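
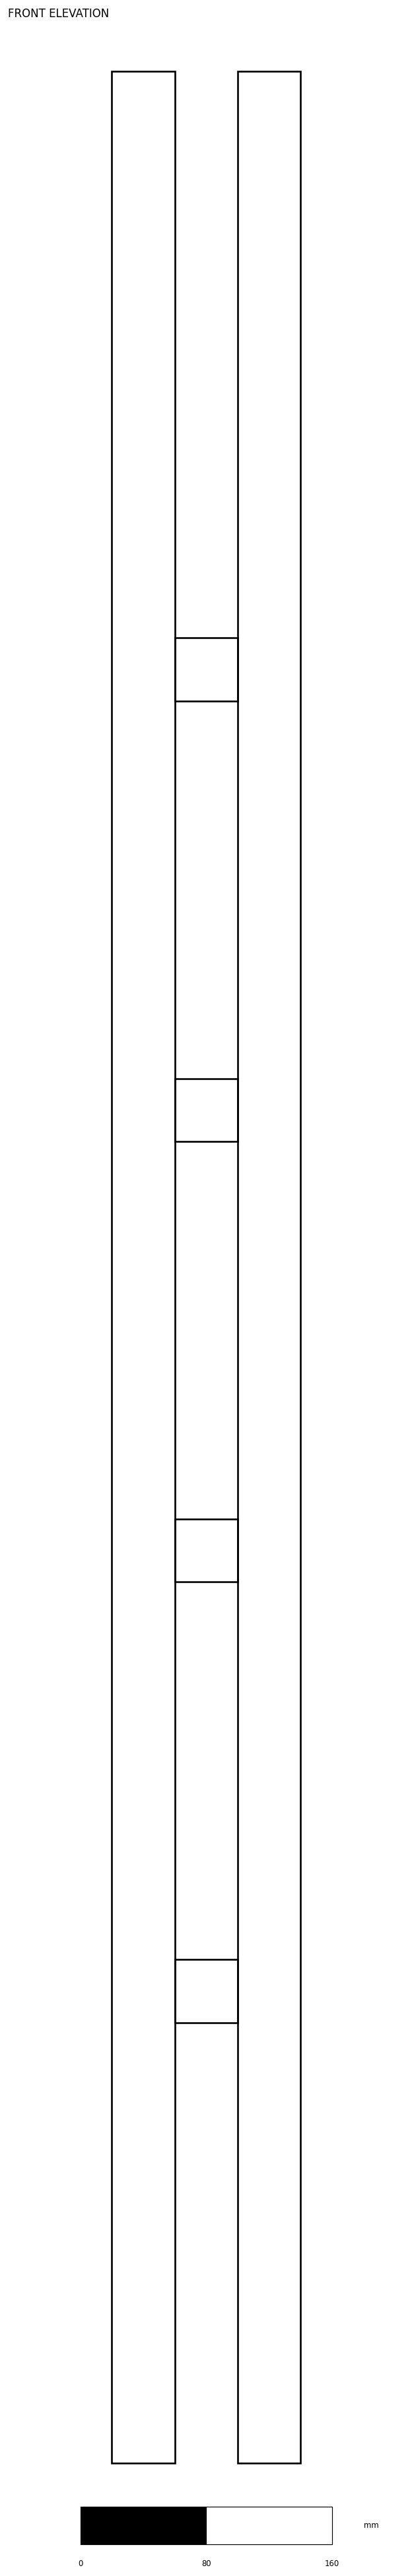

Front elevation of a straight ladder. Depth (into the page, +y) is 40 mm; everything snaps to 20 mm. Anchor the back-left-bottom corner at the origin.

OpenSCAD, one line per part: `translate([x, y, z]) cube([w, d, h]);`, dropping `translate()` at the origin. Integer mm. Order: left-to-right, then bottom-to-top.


cube([40, 40, 1520]);
translate([40, 0, 280]) cube([40, 40, 40]);
translate([40, 0, 560]) cube([40, 40, 40]);
translate([40, 0, 840]) cube([40, 40, 40]);
translate([40, 0, 1120]) cube([40, 40, 40]);
translate([80, 0, 0]) cube([40, 40, 1520]);


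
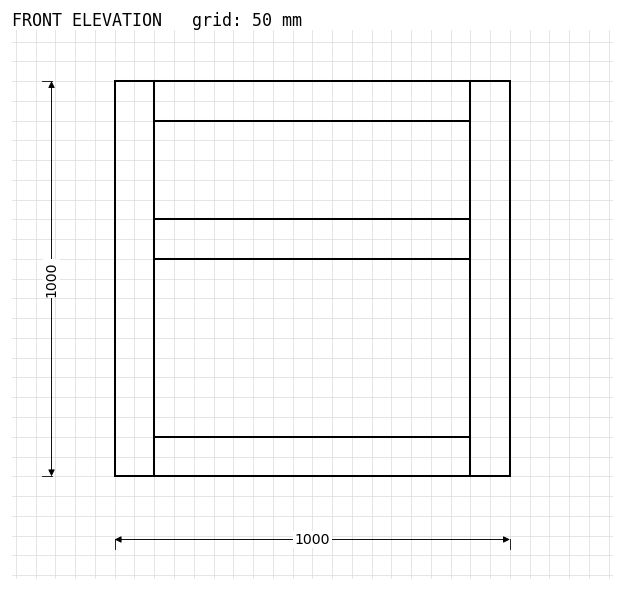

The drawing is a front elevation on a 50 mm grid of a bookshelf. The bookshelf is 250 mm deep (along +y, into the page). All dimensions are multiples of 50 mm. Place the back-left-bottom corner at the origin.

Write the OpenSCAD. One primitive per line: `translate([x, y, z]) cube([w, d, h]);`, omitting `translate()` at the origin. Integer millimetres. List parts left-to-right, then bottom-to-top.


cube([100, 250, 1000]);
translate([100, 0, 0]) cube([800, 250, 100]);
translate([100, 0, 550]) cube([800, 250, 100]);
translate([100, 0, 900]) cube([800, 250, 100]);
translate([900, 0, 0]) cube([100, 250, 1000]);


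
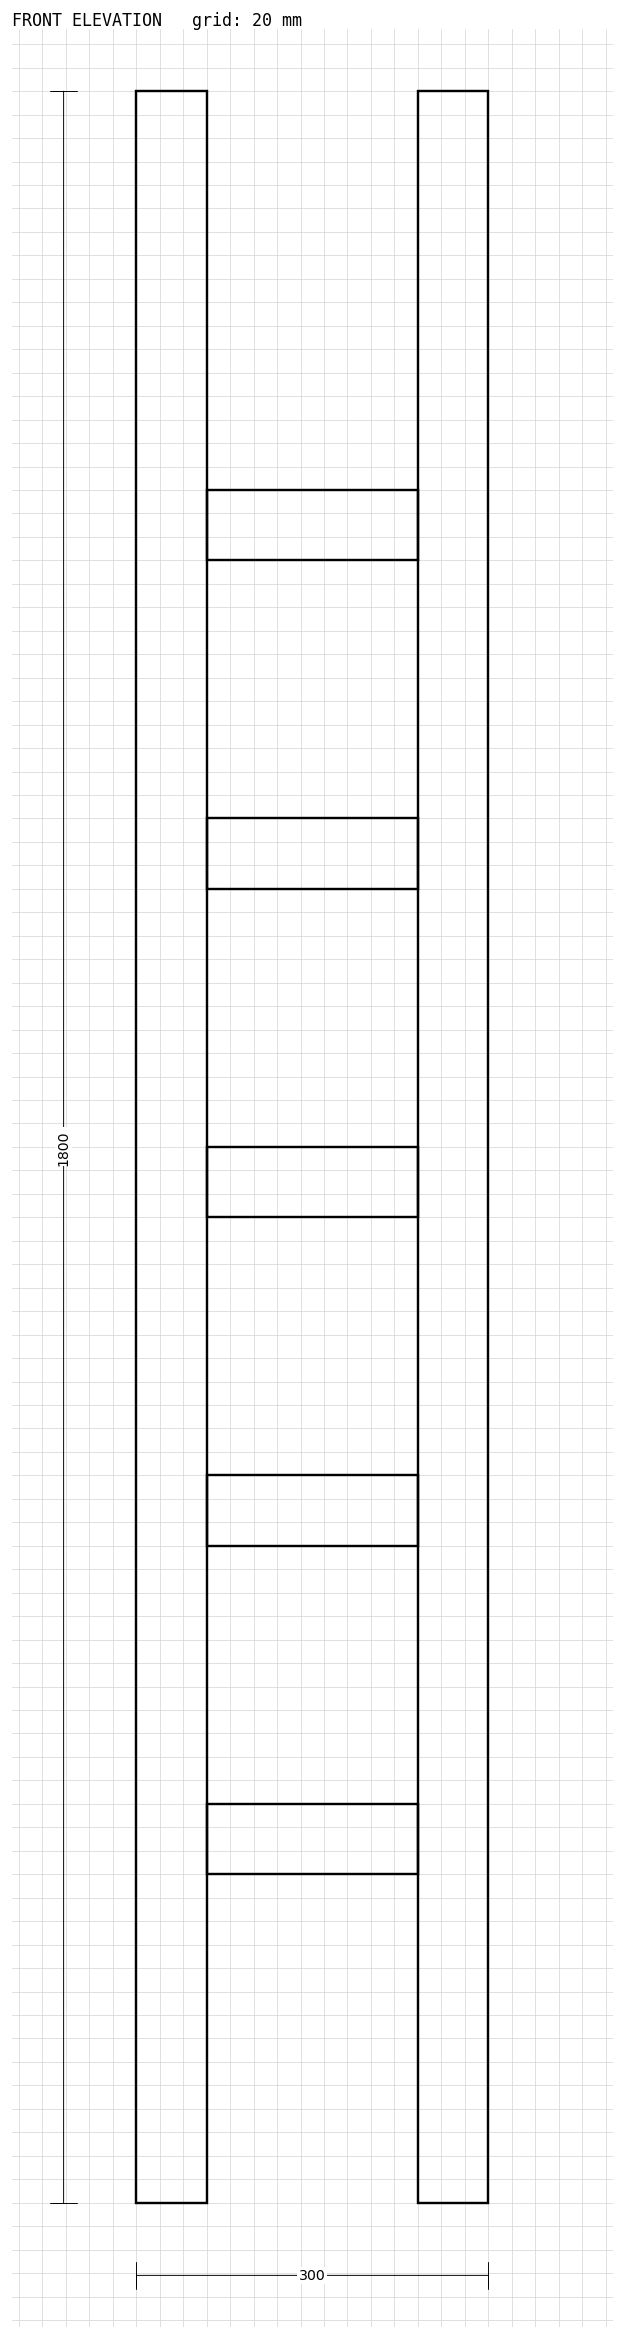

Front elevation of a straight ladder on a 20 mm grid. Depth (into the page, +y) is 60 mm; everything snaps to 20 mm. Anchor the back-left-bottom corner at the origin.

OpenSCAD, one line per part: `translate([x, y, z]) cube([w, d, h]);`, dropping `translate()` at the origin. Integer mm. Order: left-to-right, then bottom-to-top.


cube([60, 60, 1800]);
translate([60, 0, 280]) cube([180, 60, 60]);
translate([60, 0, 560]) cube([180, 60, 60]);
translate([60, 0, 840]) cube([180, 60, 60]);
translate([60, 0, 1120]) cube([180, 60, 60]);
translate([60, 0, 1400]) cube([180, 60, 60]);
translate([240, 0, 0]) cube([60, 60, 1800]);


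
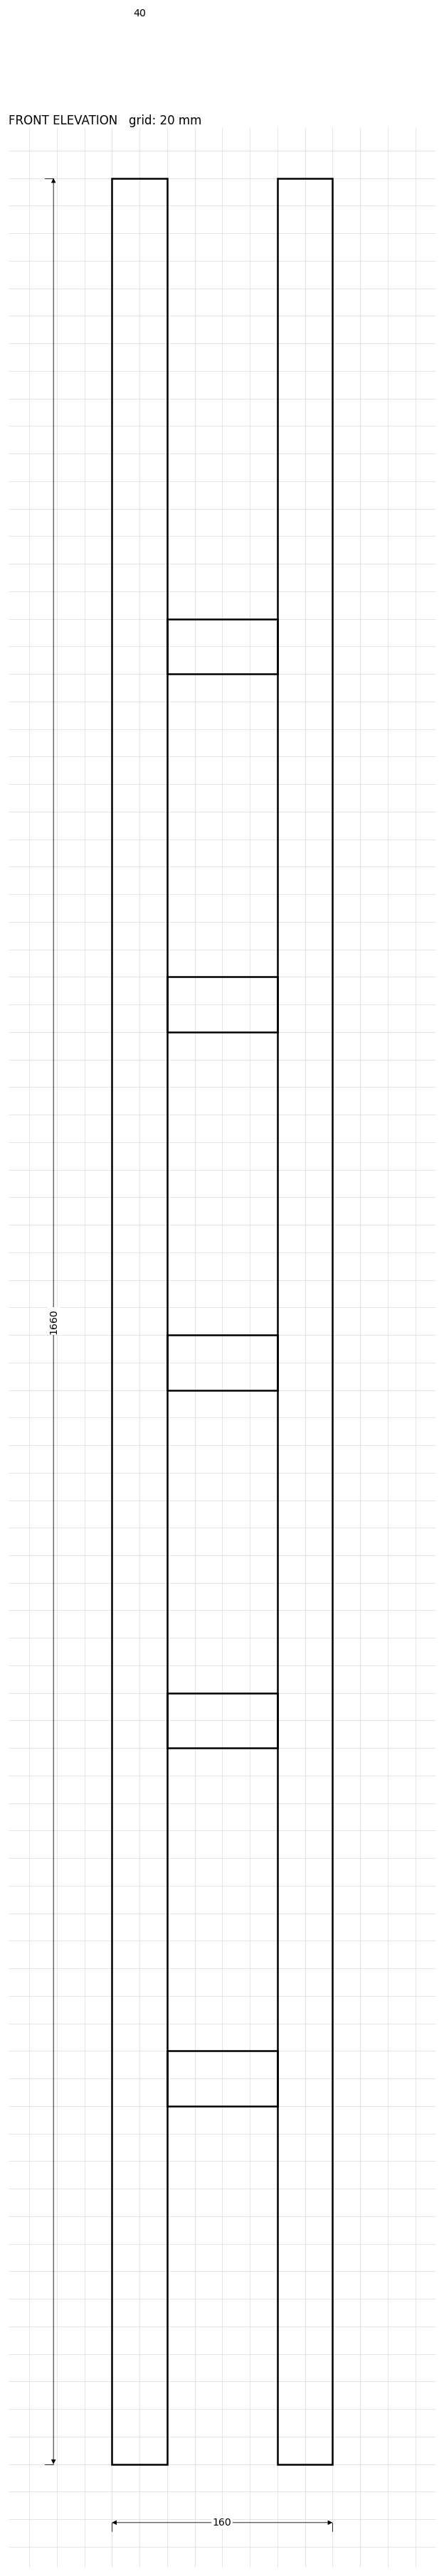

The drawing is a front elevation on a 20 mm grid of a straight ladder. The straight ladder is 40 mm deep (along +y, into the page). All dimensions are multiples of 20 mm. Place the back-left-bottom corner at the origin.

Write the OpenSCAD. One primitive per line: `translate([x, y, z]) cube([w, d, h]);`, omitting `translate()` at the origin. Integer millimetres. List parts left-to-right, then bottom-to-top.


cube([40, 40, 1660]);
translate([40, 0, 260]) cube([80, 40, 40]);
translate([40, 0, 520]) cube([80, 40, 40]);
translate([40, 0, 780]) cube([80, 40, 40]);
translate([40, 0, 1040]) cube([80, 40, 40]);
translate([40, 0, 1300]) cube([80, 40, 40]);
translate([120, 0, 0]) cube([40, 40, 1660]);


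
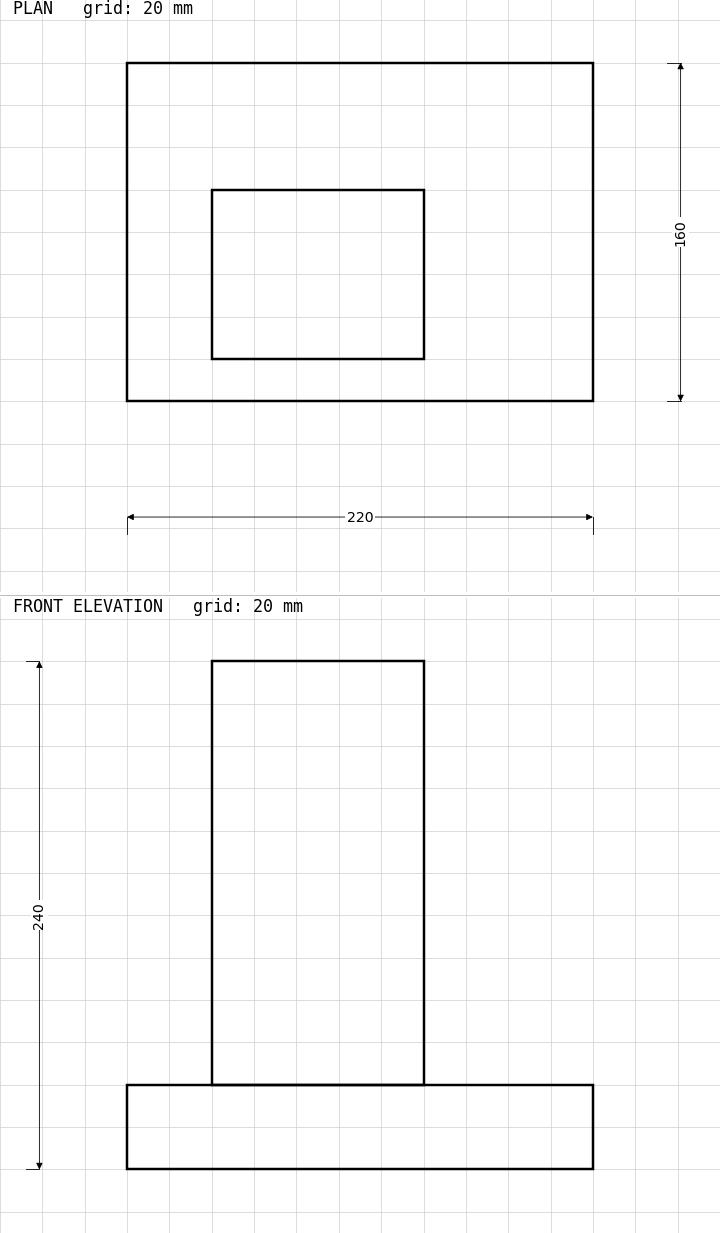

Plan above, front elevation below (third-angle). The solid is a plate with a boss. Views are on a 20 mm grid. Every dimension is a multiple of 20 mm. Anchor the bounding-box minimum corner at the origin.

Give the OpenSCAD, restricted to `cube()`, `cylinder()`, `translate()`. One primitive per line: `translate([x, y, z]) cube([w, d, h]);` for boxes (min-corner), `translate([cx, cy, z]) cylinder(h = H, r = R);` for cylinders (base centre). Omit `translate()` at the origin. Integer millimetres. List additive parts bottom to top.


cube([220, 160, 40]);
translate([40, 20, 40]) cube([100, 80, 200]);


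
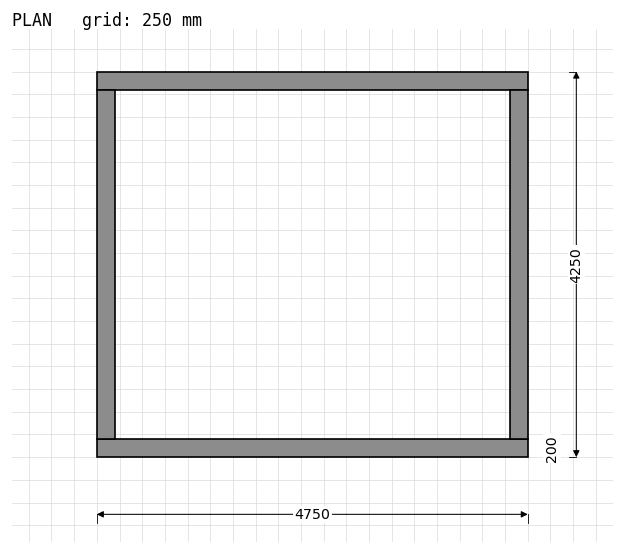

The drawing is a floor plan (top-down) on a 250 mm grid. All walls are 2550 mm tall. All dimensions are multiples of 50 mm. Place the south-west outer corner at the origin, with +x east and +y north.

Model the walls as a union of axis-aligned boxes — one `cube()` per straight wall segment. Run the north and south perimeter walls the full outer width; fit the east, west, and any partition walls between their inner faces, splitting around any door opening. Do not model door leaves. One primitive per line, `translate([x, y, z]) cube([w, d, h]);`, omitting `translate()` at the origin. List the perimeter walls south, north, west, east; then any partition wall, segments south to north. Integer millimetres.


cube([4750, 200, 2550]);
translate([0, 4050, 0]) cube([4750, 200, 2550]);
translate([0, 200, 0]) cube([200, 3850, 2550]);
translate([4550, 200, 0]) cube([200, 3850, 2550]);


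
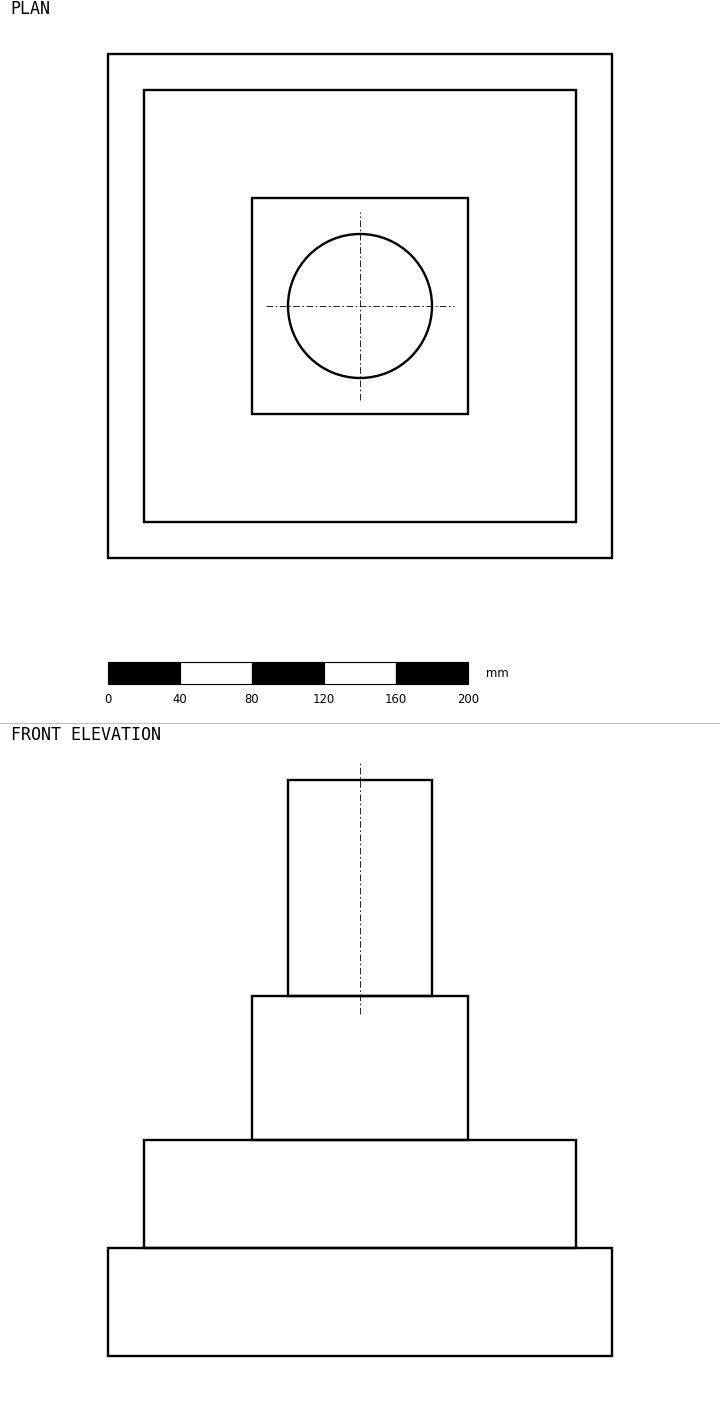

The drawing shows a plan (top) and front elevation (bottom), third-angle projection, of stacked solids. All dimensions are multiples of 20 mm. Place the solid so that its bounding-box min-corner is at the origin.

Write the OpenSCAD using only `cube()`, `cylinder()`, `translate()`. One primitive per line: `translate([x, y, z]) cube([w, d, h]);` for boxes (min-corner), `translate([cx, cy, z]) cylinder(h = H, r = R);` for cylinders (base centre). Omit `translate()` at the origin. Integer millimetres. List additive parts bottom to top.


cube([280, 280, 60]);
translate([20, 20, 60]) cube([240, 240, 60]);
translate([80, 80, 120]) cube([120, 120, 80]);
translate([140, 140, 200]) cylinder(h = 120, r = 40);


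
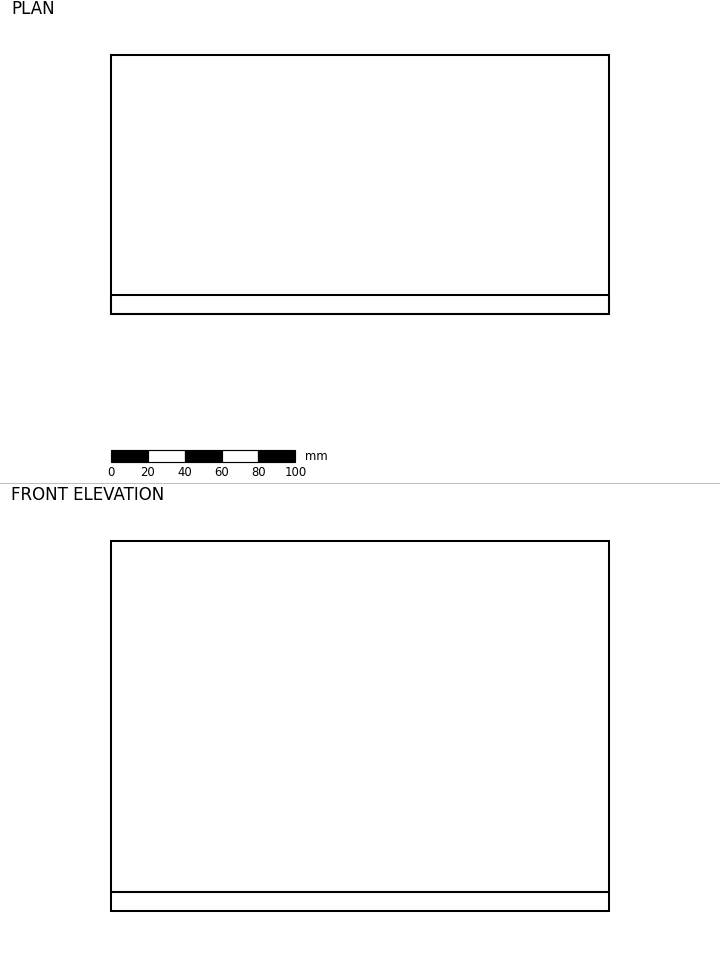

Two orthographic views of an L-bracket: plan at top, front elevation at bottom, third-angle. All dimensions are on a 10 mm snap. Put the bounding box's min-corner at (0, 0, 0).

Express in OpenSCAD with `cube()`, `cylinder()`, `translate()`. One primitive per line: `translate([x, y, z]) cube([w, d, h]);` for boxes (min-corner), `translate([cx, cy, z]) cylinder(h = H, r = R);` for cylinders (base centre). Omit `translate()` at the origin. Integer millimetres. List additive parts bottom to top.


cube([270, 140, 10]);
translate([0, 0, 10]) cube([270, 10, 190]);


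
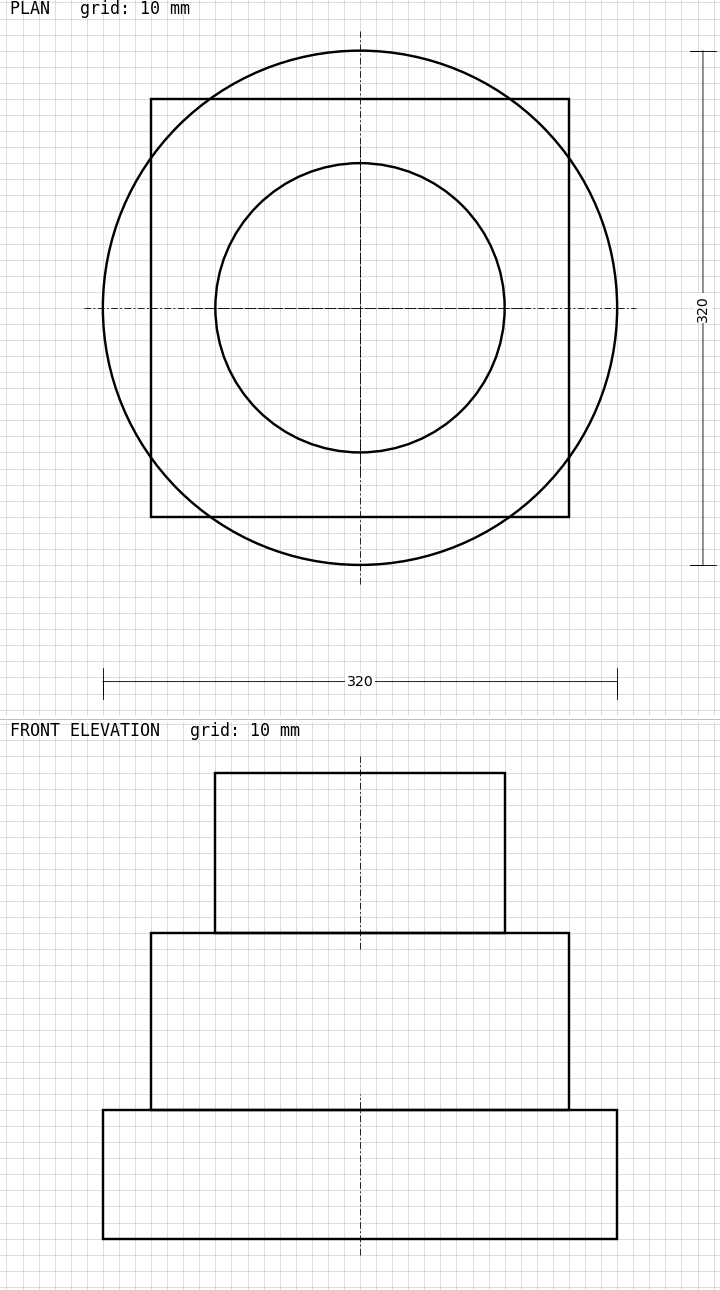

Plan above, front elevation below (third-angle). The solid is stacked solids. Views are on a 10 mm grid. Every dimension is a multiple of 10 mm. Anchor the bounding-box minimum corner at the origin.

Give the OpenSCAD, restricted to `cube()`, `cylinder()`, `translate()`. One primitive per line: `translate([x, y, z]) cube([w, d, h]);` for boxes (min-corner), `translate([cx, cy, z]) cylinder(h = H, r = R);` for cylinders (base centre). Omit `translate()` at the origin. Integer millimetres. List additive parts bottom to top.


translate([160, 160, 0]) cylinder(h = 80, r = 160);
translate([30, 30, 80]) cube([260, 260, 110]);
translate([160, 160, 190]) cylinder(h = 100, r = 90);


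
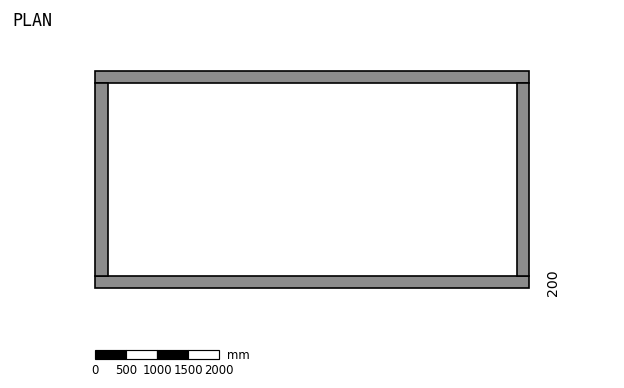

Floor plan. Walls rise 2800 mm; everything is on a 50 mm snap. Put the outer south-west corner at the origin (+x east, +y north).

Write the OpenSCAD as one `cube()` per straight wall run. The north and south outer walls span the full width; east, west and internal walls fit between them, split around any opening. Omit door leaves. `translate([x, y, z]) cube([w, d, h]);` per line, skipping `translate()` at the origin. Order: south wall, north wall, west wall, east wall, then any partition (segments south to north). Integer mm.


cube([7000, 200, 2800]);
translate([0, 3300, 0]) cube([7000, 200, 2800]);
translate([0, 200, 0]) cube([200, 3100, 2800]);
translate([6800, 200, 0]) cube([200, 3100, 2800]);


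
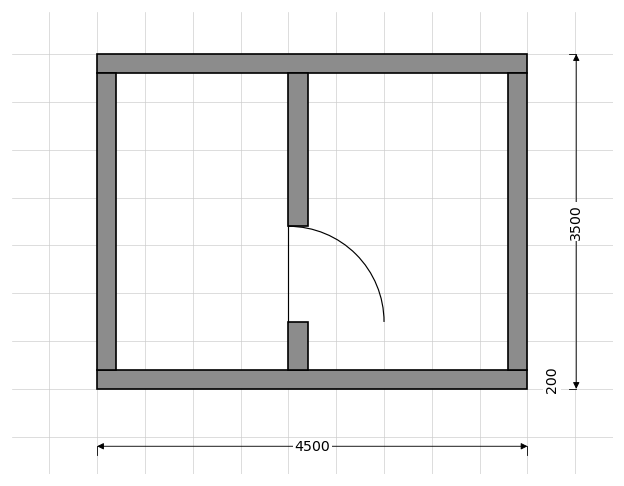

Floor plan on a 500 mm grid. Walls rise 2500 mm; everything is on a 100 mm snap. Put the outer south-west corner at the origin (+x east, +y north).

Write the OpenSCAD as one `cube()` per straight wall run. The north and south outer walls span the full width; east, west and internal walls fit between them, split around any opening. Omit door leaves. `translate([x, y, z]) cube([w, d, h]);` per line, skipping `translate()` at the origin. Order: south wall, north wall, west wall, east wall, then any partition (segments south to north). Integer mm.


cube([4500, 200, 2500]);
translate([0, 3300, 0]) cube([4500, 200, 2500]);
translate([0, 200, 0]) cube([200, 3100, 2500]);
translate([4300, 200, 0]) cube([200, 3100, 2500]);
translate([2000, 200, 0]) cube([200, 500, 2500]);
translate([2000, 1700, 0]) cube([200, 1600, 2500]);


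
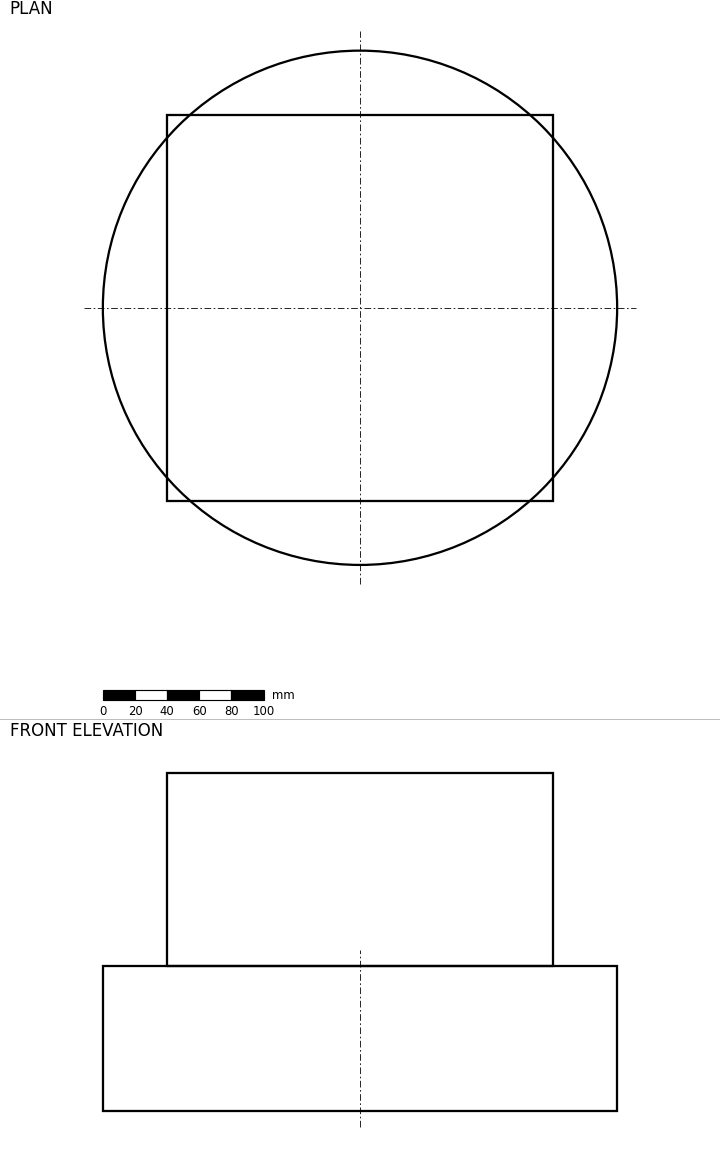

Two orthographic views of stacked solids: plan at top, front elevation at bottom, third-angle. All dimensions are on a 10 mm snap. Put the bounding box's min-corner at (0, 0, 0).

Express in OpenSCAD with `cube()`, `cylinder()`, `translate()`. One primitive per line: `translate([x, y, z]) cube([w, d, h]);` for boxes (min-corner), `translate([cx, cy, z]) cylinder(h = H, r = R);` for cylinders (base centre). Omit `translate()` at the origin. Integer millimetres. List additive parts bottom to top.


translate([160, 160, 0]) cylinder(h = 90, r = 160);
translate([40, 40, 90]) cube([240, 240, 120]);


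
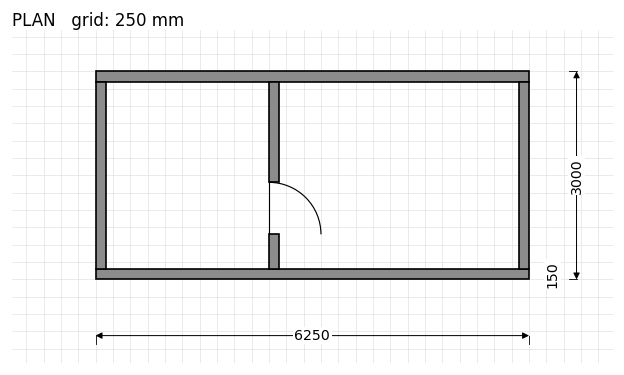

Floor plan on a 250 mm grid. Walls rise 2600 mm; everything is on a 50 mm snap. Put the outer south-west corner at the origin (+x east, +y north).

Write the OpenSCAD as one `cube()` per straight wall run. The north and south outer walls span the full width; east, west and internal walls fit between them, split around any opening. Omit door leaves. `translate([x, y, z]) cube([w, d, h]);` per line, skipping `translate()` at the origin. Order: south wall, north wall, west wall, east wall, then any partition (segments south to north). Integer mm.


cube([6250, 150, 2600]);
translate([0, 2850, 0]) cube([6250, 150, 2600]);
translate([0, 150, 0]) cube([150, 2700, 2600]);
translate([6100, 150, 0]) cube([150, 2700, 2600]);
translate([2500, 150, 0]) cube([150, 500, 2600]);
translate([2500, 1400, 0]) cube([150, 1450, 2600]);


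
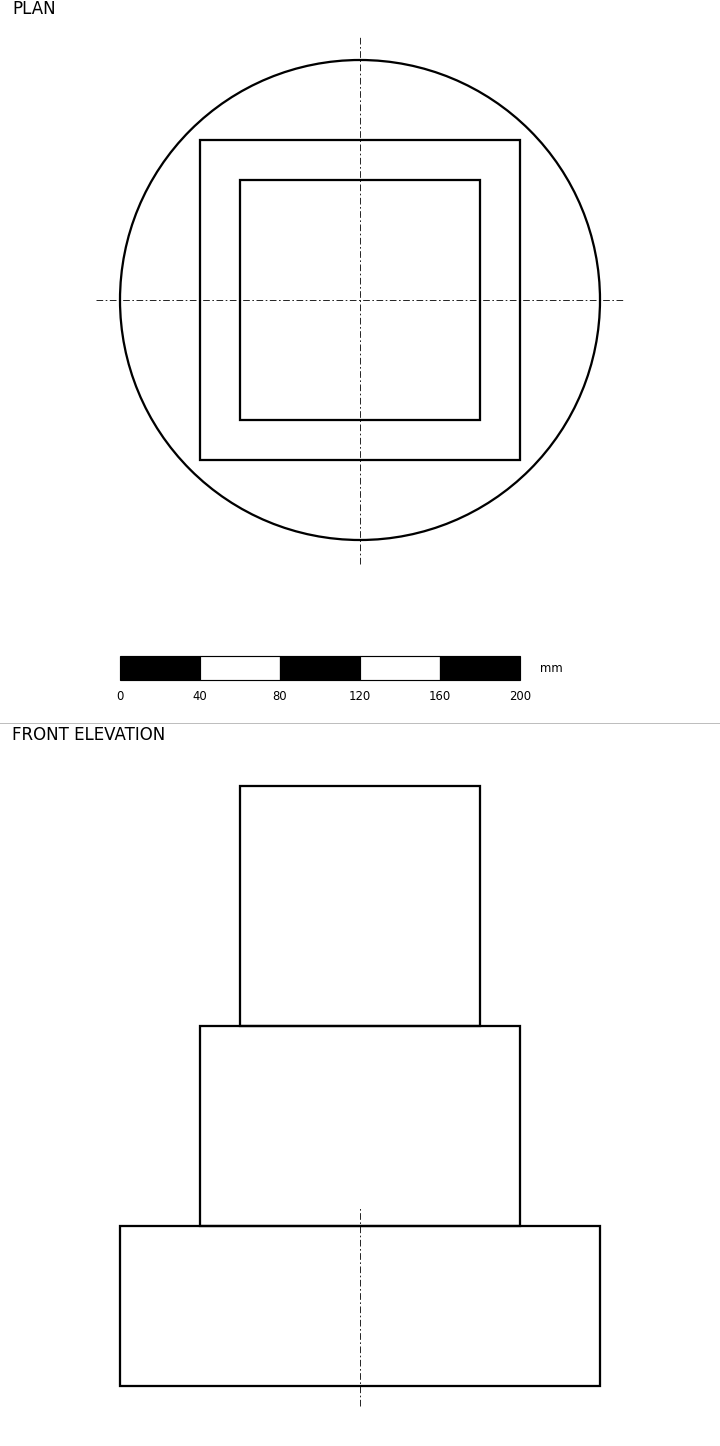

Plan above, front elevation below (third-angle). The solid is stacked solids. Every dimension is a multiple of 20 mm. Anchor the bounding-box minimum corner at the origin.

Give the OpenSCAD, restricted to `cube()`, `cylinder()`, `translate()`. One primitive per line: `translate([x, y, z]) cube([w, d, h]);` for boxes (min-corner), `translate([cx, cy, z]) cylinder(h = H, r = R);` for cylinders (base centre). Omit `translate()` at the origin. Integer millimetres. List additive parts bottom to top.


translate([120, 120, 0]) cylinder(h = 80, r = 120);
translate([40, 40, 80]) cube([160, 160, 100]);
translate([60, 60, 180]) cube([120, 120, 120]);


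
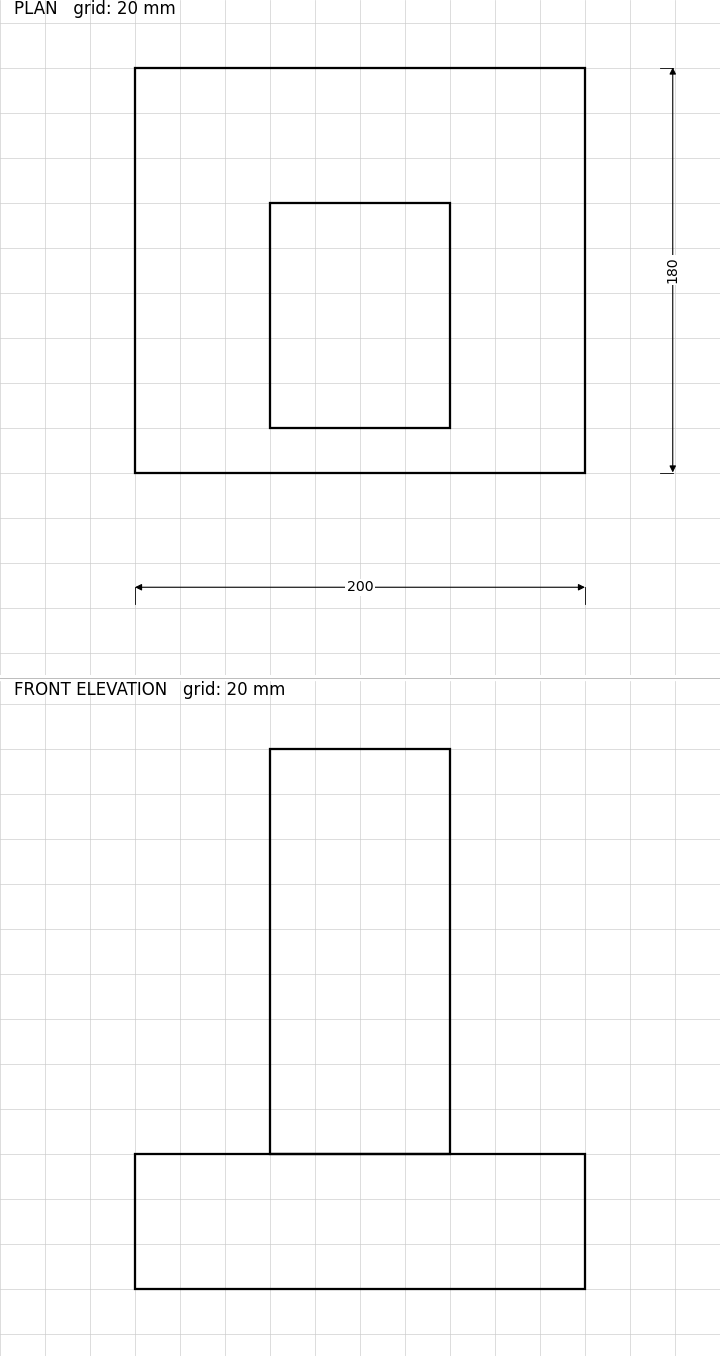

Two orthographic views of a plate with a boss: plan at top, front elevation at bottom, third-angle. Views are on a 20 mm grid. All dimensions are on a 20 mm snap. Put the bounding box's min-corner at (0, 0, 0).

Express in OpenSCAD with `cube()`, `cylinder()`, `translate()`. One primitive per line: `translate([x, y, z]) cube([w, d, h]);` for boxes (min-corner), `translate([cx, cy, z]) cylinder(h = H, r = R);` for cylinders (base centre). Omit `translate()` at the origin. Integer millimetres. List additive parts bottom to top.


cube([200, 180, 60]);
translate([60, 20, 60]) cube([80, 100, 180]);


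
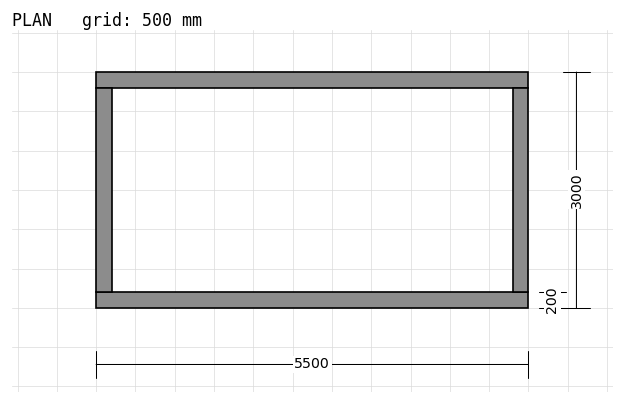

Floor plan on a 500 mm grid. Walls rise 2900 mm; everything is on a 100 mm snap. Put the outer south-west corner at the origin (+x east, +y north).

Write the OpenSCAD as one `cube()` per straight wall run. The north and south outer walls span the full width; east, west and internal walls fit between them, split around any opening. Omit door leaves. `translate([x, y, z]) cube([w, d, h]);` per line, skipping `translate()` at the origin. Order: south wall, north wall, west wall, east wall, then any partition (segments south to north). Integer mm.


cube([5500, 200, 2900]);
translate([0, 2800, 0]) cube([5500, 200, 2900]);
translate([0, 200, 0]) cube([200, 2600, 2900]);
translate([5300, 200, 0]) cube([200, 2600, 2900]);


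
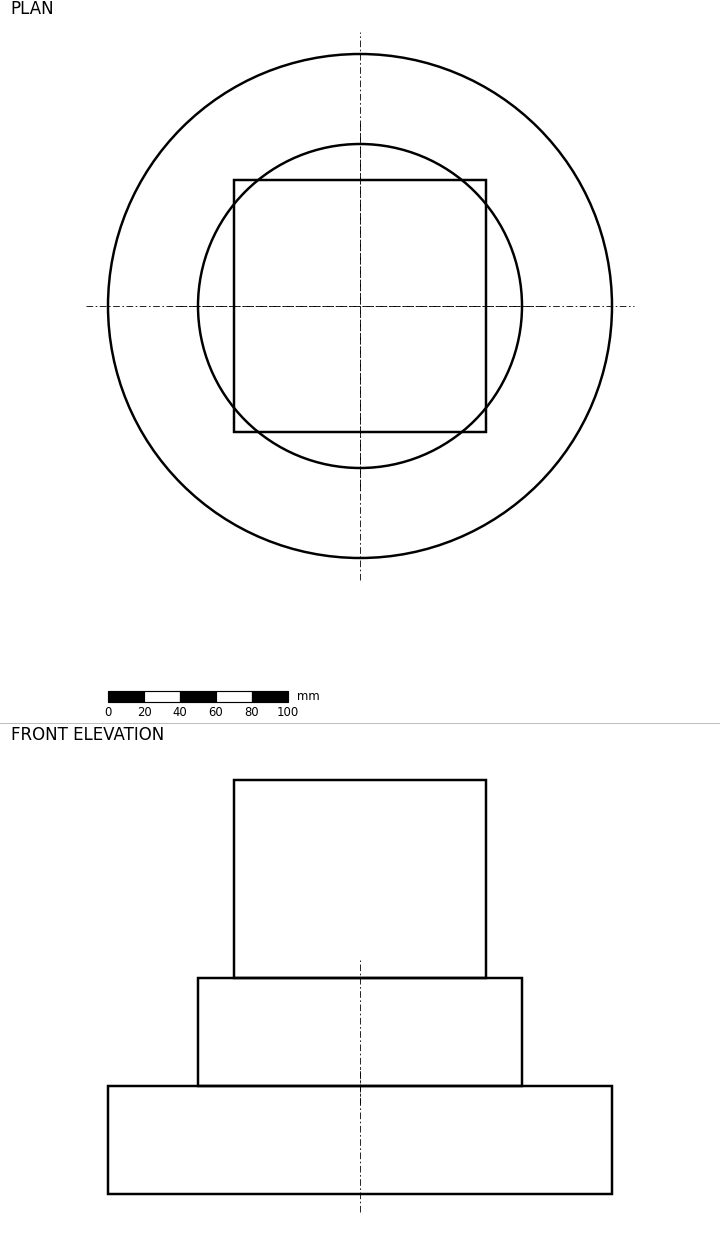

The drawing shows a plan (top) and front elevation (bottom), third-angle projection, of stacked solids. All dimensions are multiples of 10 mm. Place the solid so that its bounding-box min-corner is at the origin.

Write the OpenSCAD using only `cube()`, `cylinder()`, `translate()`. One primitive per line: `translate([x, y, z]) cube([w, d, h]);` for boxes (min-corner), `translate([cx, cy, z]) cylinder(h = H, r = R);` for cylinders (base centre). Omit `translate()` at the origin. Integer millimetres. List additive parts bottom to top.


translate([140, 140, 0]) cylinder(h = 60, r = 140);
translate([140, 140, 60]) cylinder(h = 60, r = 90);
translate([70, 70, 120]) cube([140, 140, 110]);


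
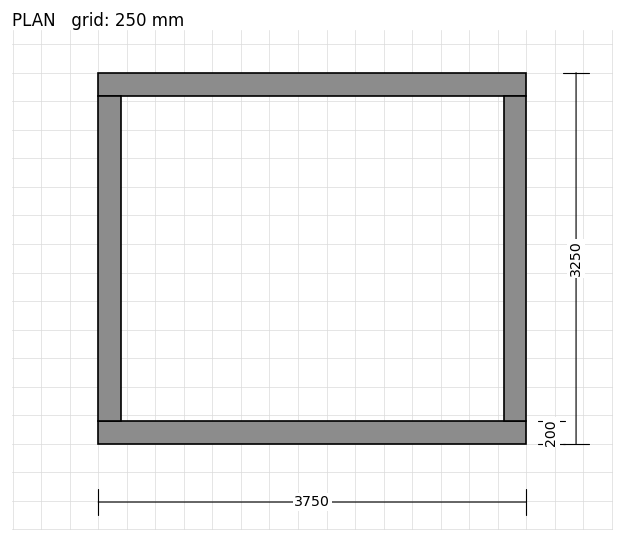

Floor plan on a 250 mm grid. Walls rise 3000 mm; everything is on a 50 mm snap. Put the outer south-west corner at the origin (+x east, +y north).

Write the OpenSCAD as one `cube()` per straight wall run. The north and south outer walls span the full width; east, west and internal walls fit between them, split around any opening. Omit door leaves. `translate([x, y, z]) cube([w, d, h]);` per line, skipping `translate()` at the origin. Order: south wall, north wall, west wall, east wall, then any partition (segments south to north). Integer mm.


cube([3750, 200, 3000]);
translate([0, 3050, 0]) cube([3750, 200, 3000]);
translate([0, 200, 0]) cube([200, 2850, 3000]);
translate([3550, 200, 0]) cube([200, 2850, 3000]);


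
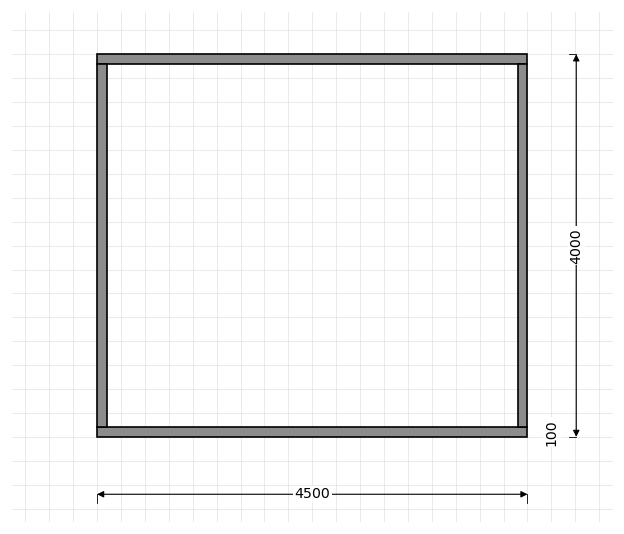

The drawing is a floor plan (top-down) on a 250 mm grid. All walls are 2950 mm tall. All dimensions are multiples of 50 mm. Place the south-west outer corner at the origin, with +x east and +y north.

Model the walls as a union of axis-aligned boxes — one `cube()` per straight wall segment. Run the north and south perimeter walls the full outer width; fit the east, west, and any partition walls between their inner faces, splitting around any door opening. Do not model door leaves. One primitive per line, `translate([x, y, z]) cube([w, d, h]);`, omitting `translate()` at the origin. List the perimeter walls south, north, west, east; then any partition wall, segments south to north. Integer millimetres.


cube([4500, 100, 2950]);
translate([0, 3900, 0]) cube([4500, 100, 2950]);
translate([0, 100, 0]) cube([100, 3800, 2950]);
translate([4400, 100, 0]) cube([100, 3800, 2950]);


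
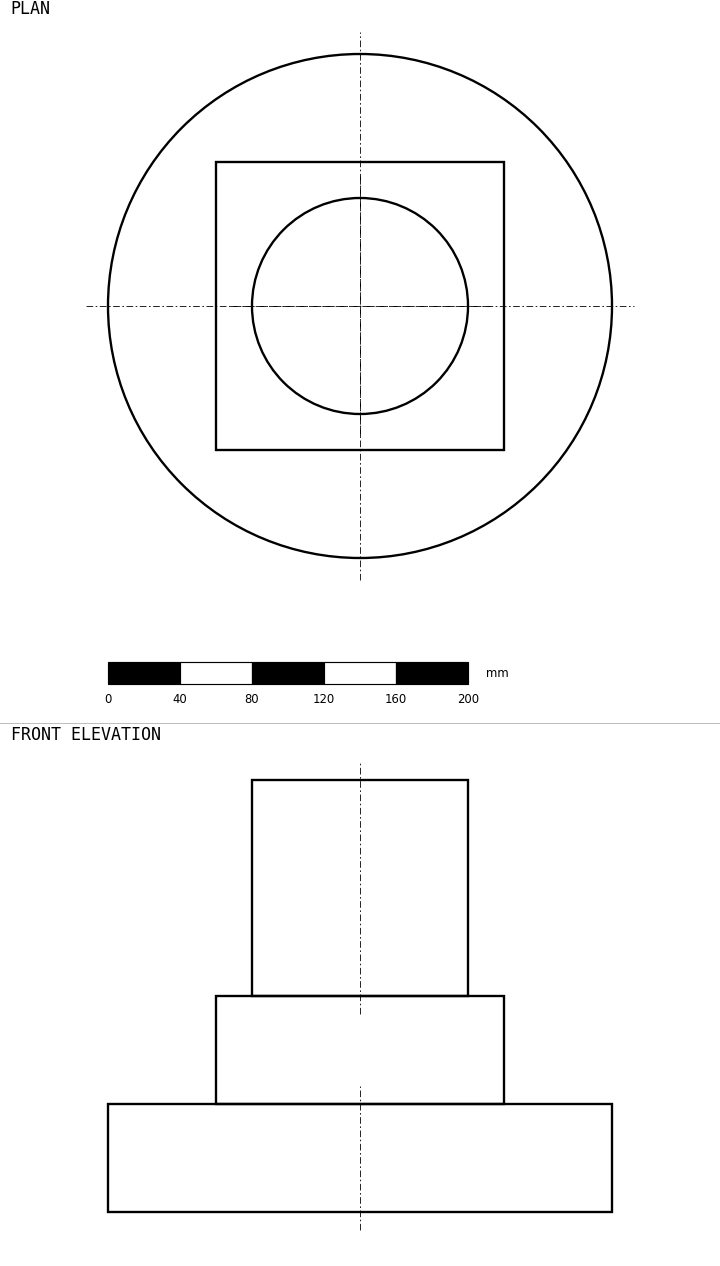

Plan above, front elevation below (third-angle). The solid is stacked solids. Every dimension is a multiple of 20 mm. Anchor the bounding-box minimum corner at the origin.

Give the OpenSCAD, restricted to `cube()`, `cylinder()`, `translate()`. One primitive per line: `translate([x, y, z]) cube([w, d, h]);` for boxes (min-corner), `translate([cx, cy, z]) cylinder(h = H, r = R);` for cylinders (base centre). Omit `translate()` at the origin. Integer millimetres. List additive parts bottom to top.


translate([140, 140, 0]) cylinder(h = 60, r = 140);
translate([60, 60, 60]) cube([160, 160, 60]);
translate([140, 140, 120]) cylinder(h = 120, r = 60);


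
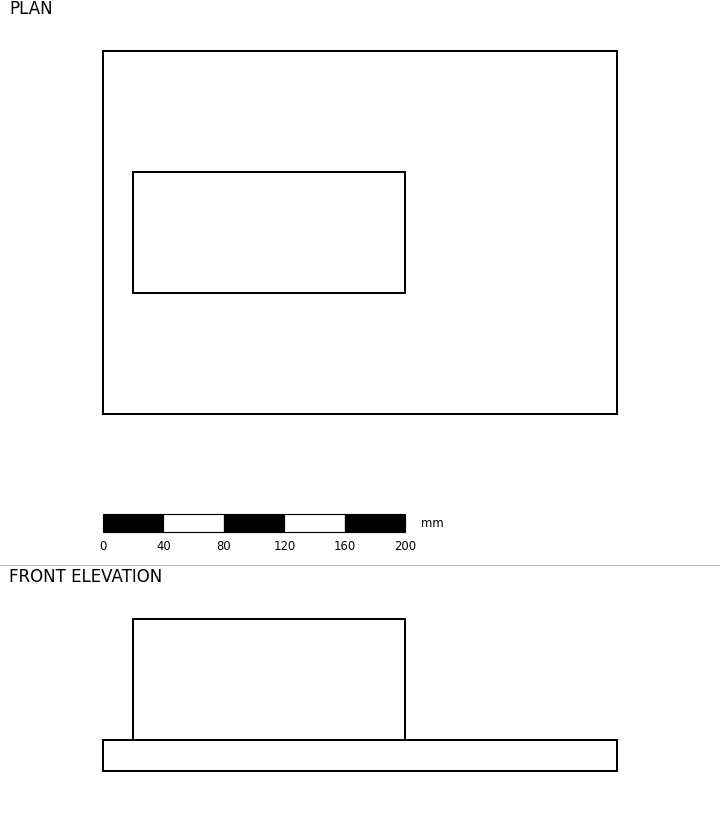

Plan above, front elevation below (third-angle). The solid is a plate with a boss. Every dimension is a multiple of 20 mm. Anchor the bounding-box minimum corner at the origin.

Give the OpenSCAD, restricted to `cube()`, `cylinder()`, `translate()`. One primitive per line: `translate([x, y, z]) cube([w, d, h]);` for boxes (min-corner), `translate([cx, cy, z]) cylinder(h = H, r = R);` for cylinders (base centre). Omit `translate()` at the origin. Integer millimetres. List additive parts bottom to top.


cube([340, 240, 20]);
translate([20, 80, 20]) cube([180, 80, 80]);


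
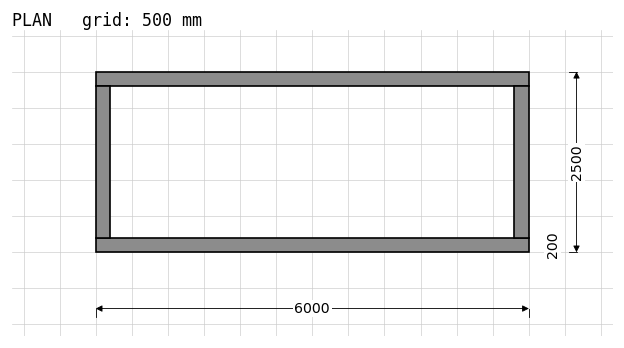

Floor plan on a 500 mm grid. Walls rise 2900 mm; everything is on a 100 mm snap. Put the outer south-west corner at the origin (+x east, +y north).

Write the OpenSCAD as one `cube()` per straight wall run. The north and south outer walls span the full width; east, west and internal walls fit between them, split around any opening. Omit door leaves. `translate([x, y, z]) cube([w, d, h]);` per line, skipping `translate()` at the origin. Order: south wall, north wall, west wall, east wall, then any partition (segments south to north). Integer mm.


cube([6000, 200, 2900]);
translate([0, 2300, 0]) cube([6000, 200, 2900]);
translate([0, 200, 0]) cube([200, 2100, 2900]);
translate([5800, 200, 0]) cube([200, 2100, 2900]);


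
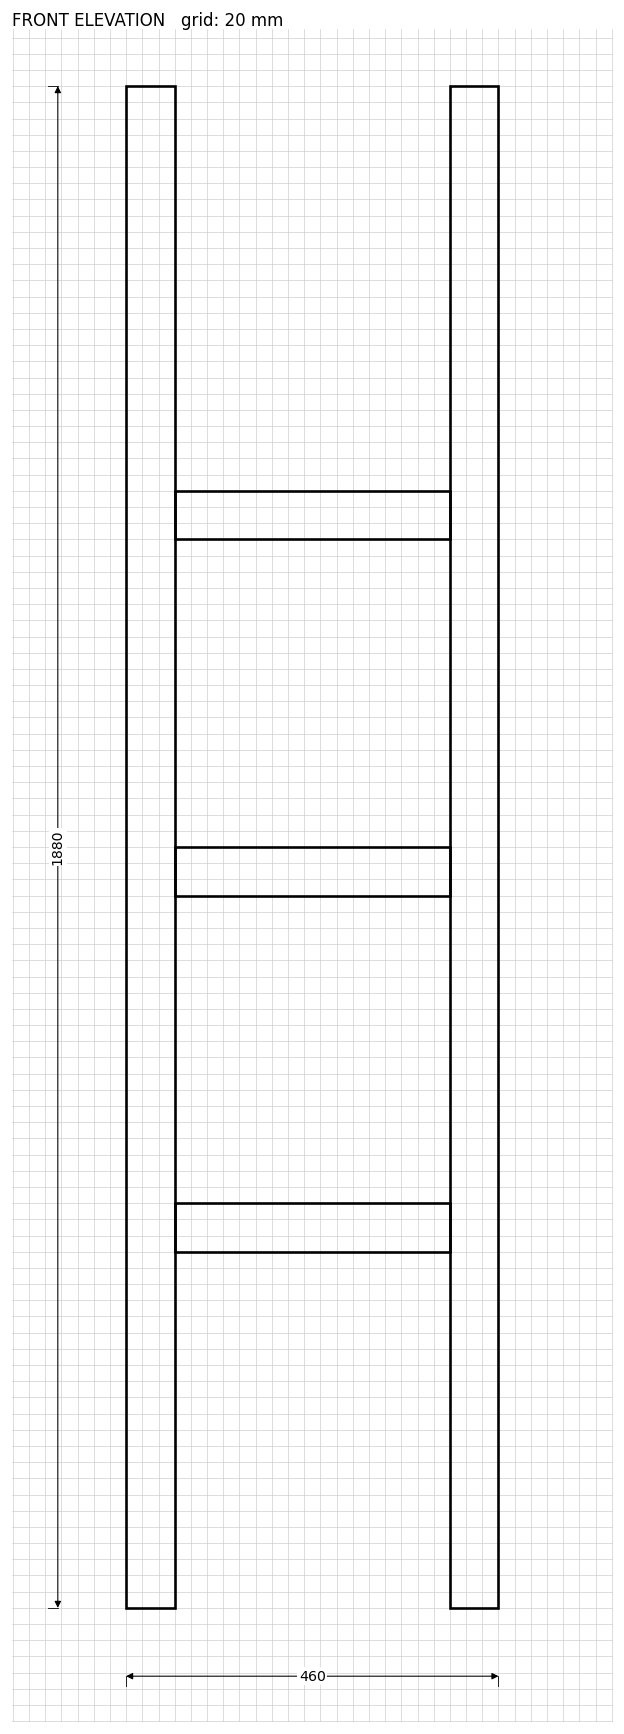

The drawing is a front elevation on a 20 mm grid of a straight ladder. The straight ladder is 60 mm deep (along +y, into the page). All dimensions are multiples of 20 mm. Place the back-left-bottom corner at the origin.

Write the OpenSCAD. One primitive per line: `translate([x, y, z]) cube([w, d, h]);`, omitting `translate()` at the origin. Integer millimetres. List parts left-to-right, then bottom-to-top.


cube([60, 60, 1880]);
translate([60, 0, 440]) cube([340, 60, 60]);
translate([60, 0, 880]) cube([340, 60, 60]);
translate([60, 0, 1320]) cube([340, 60, 60]);
translate([400, 0, 0]) cube([60, 60, 1880]);


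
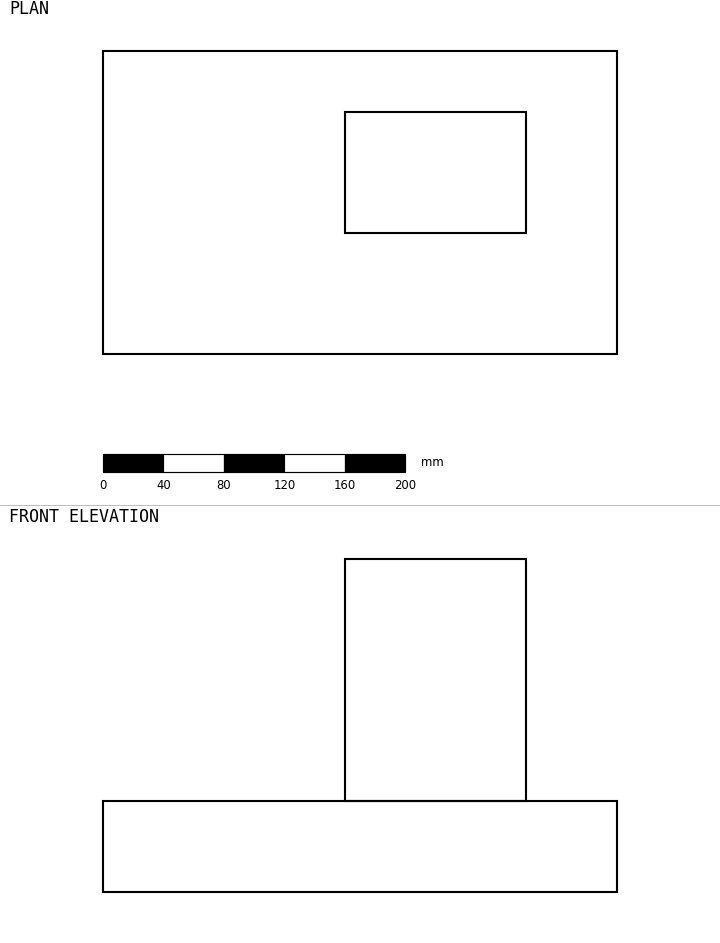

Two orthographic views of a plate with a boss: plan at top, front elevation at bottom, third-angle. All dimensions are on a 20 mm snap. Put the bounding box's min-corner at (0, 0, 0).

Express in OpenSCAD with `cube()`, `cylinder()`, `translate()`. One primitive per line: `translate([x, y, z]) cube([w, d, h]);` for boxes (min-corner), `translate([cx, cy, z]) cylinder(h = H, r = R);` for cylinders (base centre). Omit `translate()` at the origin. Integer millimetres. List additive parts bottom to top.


cube([340, 200, 60]);
translate([160, 80, 60]) cube([120, 80, 160]);


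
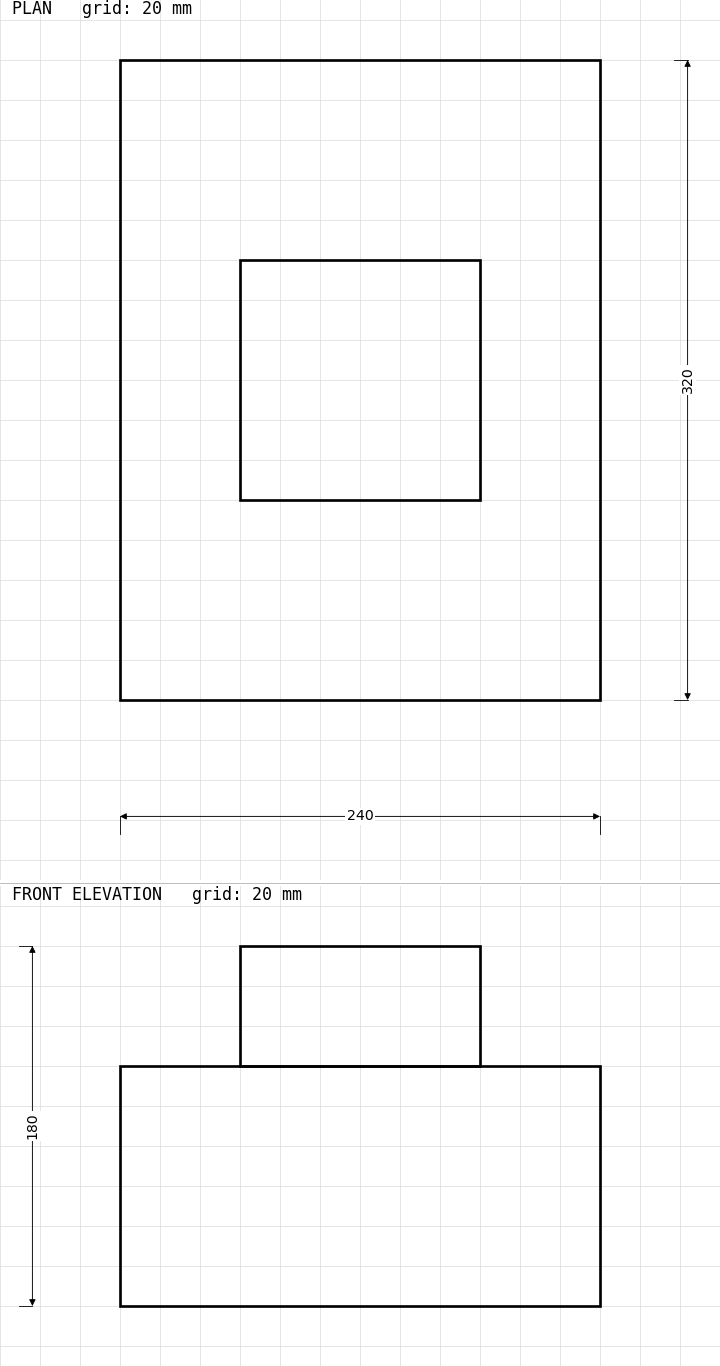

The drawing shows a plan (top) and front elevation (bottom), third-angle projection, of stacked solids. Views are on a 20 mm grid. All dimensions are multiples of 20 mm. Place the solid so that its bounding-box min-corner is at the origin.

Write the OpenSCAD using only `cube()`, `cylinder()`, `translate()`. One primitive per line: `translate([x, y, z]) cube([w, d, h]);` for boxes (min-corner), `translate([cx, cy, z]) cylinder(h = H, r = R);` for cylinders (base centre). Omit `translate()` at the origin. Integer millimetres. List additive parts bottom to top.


cube([240, 320, 120]);
translate([60, 100, 120]) cube([120, 120, 60]);


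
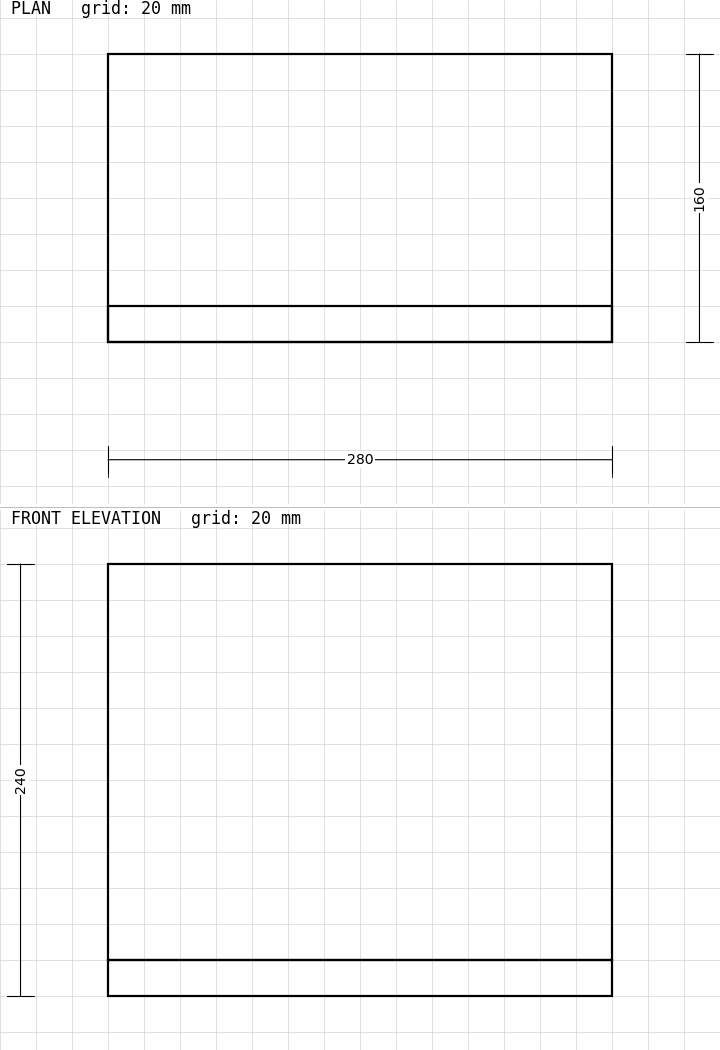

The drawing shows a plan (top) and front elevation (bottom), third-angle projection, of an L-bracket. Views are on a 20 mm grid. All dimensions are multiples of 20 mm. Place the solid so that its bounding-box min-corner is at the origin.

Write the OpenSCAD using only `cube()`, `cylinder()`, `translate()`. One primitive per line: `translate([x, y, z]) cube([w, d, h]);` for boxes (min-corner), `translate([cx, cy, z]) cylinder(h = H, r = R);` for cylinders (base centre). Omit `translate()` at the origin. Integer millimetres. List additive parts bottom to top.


cube([280, 160, 20]);
translate([0, 0, 20]) cube([280, 20, 220]);


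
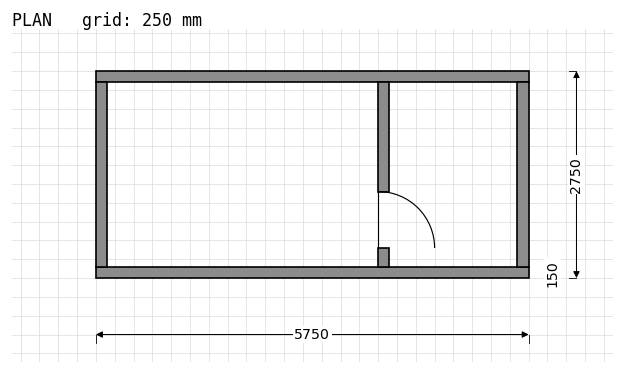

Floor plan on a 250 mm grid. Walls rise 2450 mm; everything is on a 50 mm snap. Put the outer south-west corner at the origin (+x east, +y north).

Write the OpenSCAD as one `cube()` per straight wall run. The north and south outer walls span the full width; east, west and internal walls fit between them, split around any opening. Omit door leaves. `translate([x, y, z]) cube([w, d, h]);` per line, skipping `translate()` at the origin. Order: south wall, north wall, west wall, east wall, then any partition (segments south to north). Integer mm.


cube([5750, 150, 2450]);
translate([0, 2600, 0]) cube([5750, 150, 2450]);
translate([0, 150, 0]) cube([150, 2450, 2450]);
translate([5600, 150, 0]) cube([150, 2450, 2450]);
translate([3750, 150, 0]) cube([150, 250, 2450]);
translate([3750, 1150, 0]) cube([150, 1450, 2450]);


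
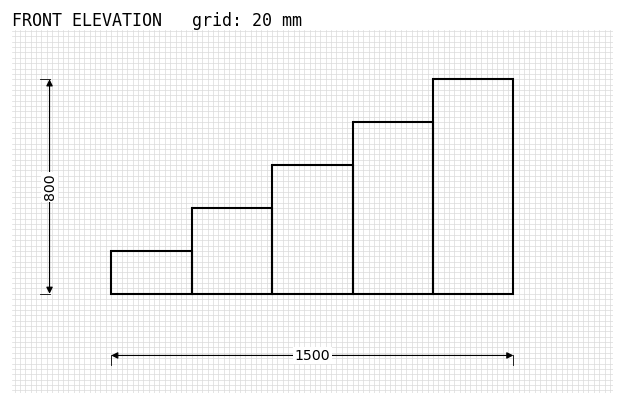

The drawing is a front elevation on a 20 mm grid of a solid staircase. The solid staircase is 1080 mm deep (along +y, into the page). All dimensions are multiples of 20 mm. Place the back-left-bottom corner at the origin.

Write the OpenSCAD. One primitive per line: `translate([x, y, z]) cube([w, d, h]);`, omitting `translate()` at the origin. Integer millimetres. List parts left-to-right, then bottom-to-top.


cube([300, 1080, 160]);
translate([300, 0, 0]) cube([300, 1080, 320]);
translate([600, 0, 0]) cube([300, 1080, 480]);
translate([900, 0, 0]) cube([300, 1080, 640]);
translate([1200, 0, 0]) cube([300, 1080, 800]);


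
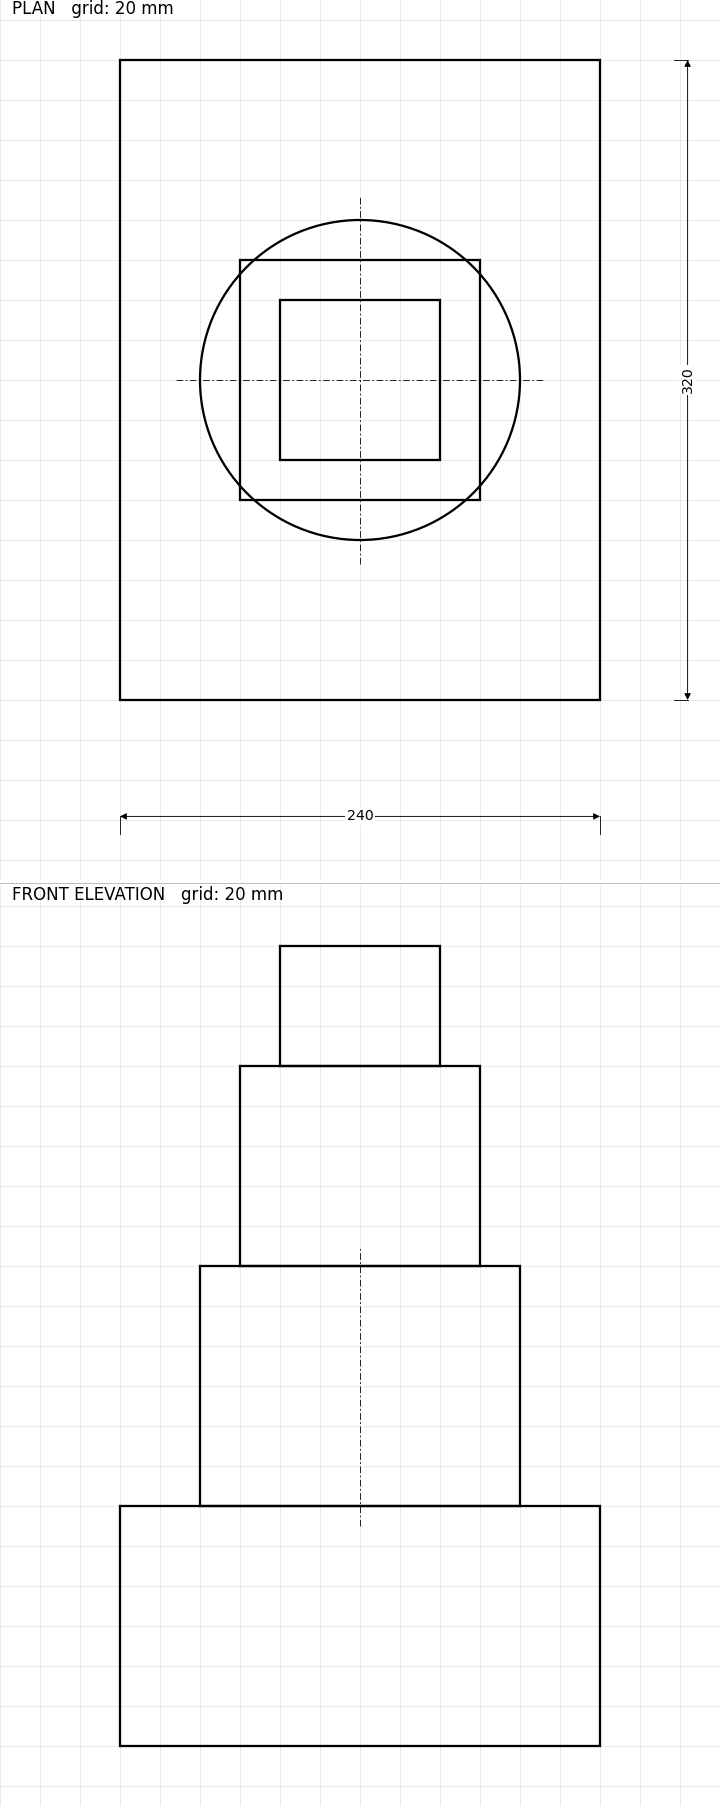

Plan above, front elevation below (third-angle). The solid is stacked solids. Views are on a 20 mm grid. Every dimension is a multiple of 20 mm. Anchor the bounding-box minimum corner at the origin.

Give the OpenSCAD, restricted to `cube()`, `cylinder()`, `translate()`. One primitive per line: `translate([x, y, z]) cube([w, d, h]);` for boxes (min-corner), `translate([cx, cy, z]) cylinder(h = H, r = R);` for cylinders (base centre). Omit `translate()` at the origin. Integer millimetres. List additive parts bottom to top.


cube([240, 320, 120]);
translate([120, 160, 120]) cylinder(h = 120, r = 80);
translate([60, 100, 240]) cube([120, 120, 100]);
translate([80, 120, 340]) cube([80, 80, 60]);


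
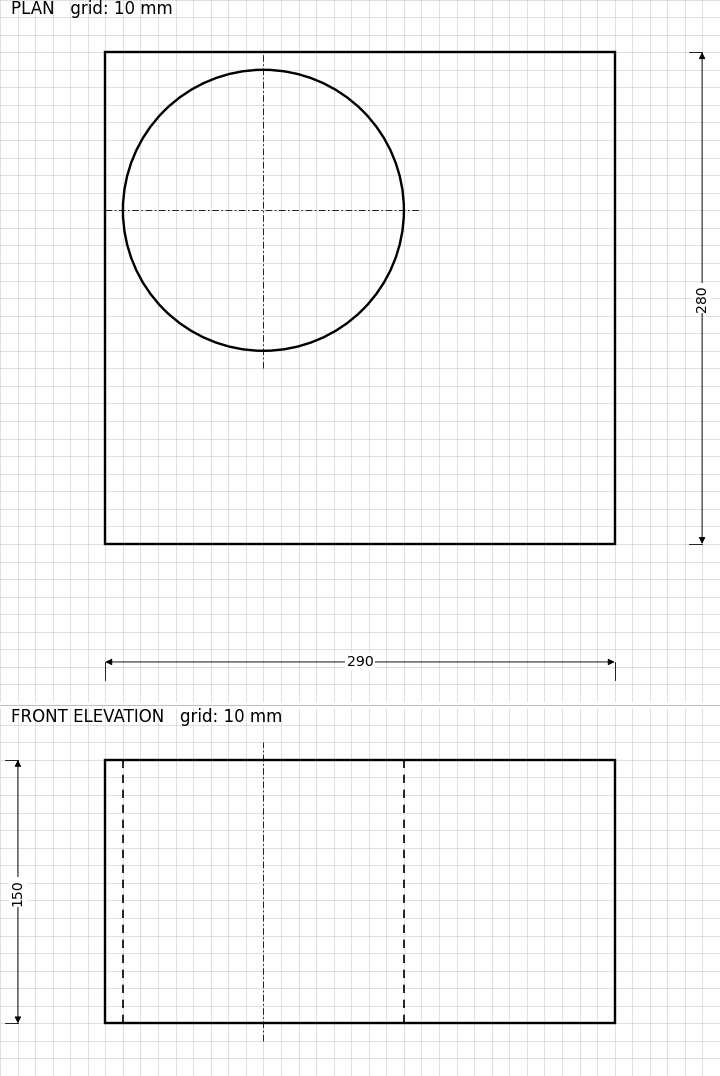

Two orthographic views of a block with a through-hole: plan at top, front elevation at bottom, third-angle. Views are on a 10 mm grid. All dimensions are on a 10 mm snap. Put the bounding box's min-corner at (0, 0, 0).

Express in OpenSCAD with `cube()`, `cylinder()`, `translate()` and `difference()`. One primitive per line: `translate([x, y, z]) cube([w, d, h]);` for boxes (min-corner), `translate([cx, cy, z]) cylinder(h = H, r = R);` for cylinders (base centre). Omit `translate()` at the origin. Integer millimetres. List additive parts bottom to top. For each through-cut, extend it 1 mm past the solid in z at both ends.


difference() {
  cube([290, 280, 150]);
  translate([90, 190, -1]) cylinder(h = 152, r = 80);
}


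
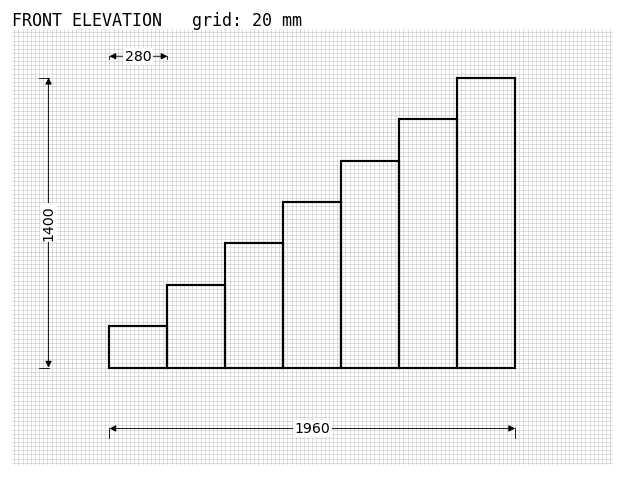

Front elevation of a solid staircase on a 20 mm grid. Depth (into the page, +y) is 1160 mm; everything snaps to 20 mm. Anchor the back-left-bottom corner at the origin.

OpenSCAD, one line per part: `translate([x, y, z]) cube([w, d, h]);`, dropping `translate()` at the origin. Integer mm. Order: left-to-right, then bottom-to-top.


cube([280, 1160, 200]);
translate([280, 0, 0]) cube([280, 1160, 400]);
translate([560, 0, 0]) cube([280, 1160, 600]);
translate([840, 0, 0]) cube([280, 1160, 800]);
translate([1120, 0, 0]) cube([280, 1160, 1000]);
translate([1400, 0, 0]) cube([280, 1160, 1200]);
translate([1680, 0, 0]) cube([280, 1160, 1400]);


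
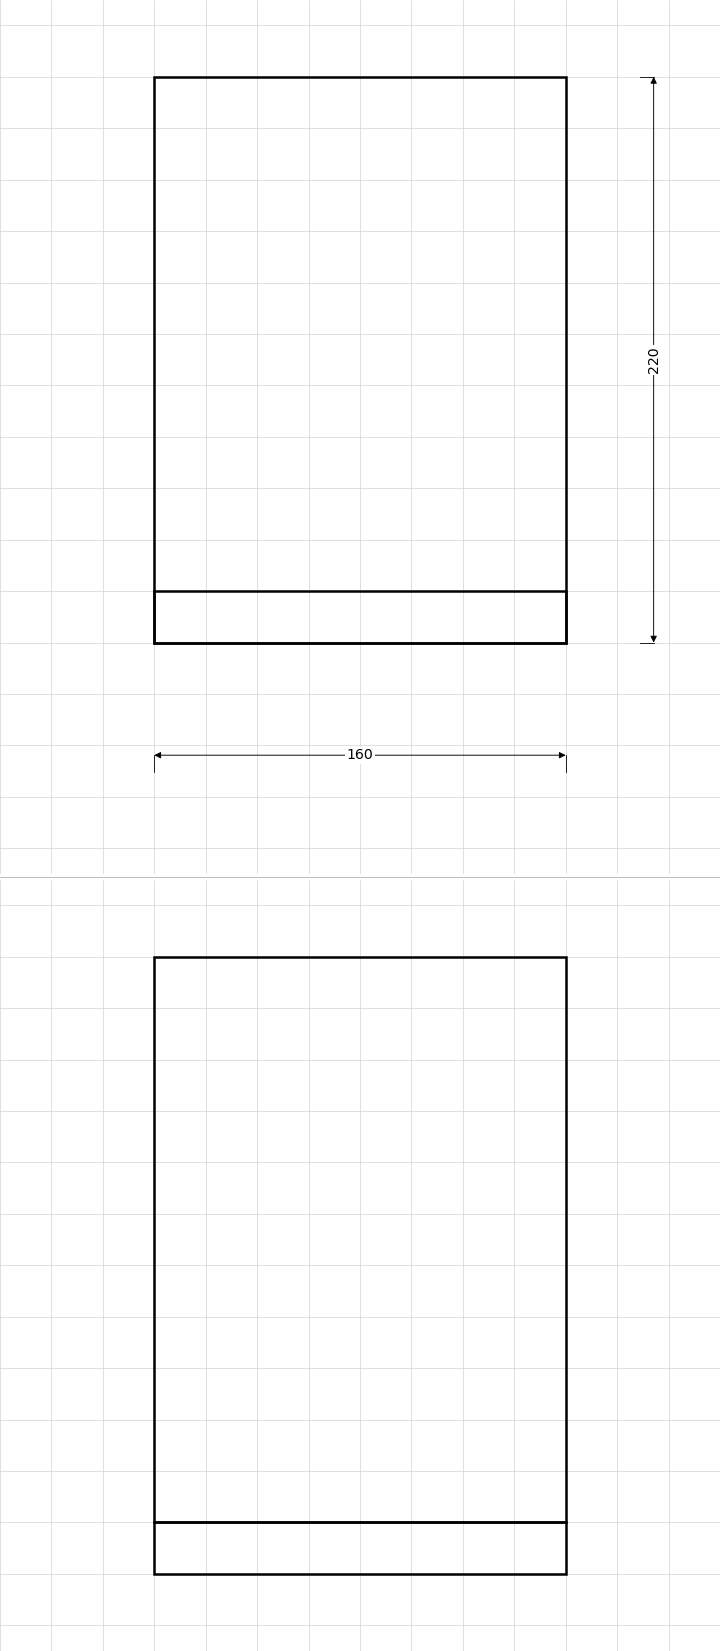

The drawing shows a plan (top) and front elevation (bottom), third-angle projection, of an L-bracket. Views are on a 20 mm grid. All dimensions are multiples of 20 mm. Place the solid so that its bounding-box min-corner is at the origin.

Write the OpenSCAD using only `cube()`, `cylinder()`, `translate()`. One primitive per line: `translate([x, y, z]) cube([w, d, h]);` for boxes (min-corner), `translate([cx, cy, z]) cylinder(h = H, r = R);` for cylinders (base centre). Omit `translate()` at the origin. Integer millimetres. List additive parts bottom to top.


cube([160, 220, 20]);
translate([0, 0, 20]) cube([160, 20, 220]);


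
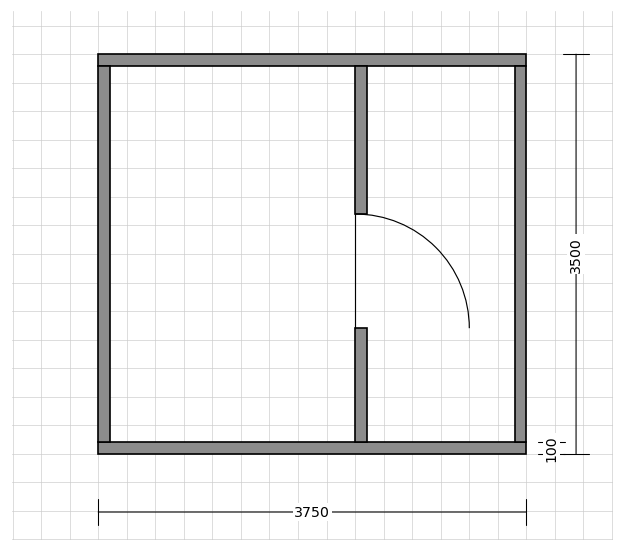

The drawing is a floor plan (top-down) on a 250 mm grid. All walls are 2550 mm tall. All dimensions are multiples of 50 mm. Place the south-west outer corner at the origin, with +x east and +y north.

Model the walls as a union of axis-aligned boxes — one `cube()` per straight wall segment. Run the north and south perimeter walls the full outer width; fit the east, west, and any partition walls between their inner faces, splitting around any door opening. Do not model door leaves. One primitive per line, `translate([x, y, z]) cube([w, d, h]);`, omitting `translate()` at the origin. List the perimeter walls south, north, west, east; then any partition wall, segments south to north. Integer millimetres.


cube([3750, 100, 2550]);
translate([0, 3400, 0]) cube([3750, 100, 2550]);
translate([0, 100, 0]) cube([100, 3300, 2550]);
translate([3650, 100, 0]) cube([100, 3300, 2550]);
translate([2250, 100, 0]) cube([100, 1000, 2550]);
translate([2250, 2100, 0]) cube([100, 1300, 2550]);
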